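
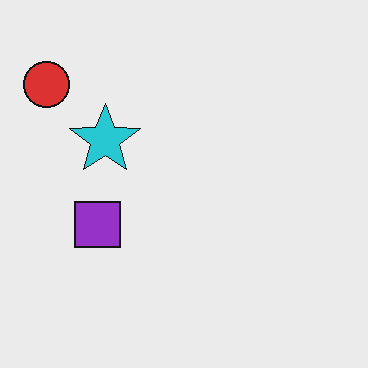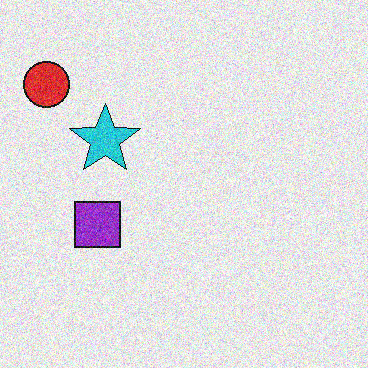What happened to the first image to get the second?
This is the original image degraded with visible gaussian noise.

Random speckle covers the whole image, including the flat background.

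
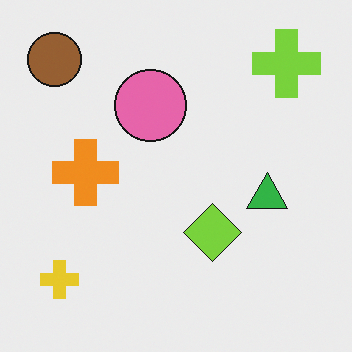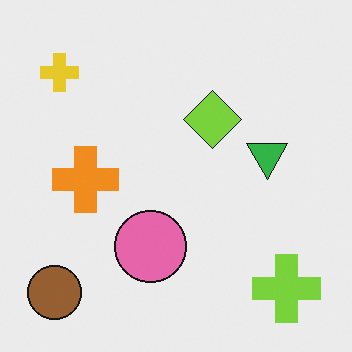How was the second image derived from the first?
The second image is the first flipped vertically (top ↔ bottom).

The brown circle is in the top-left of the first image and the bottom-left of the second — shapes on opposite sides of the horizontal midline have swapped in a mirror flip.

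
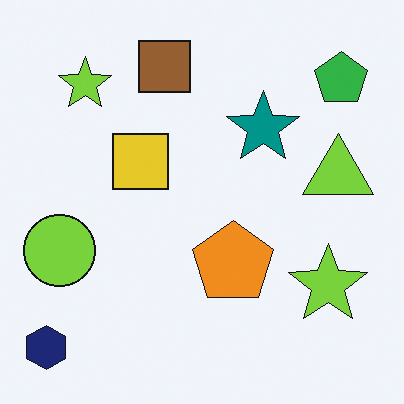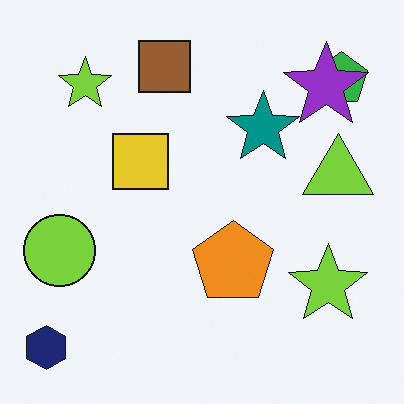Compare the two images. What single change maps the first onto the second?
It was overlaid with an additional purple star.

A purple star appears in the second image that is absent from the first.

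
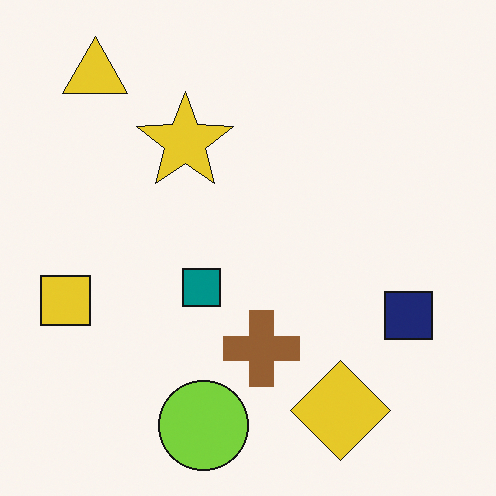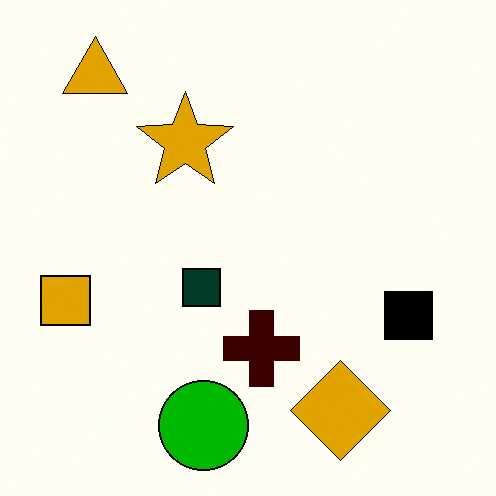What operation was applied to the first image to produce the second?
The image was boosted in contrast.

Tones are pushed away from mid-grey across the whole image — a global contrast change.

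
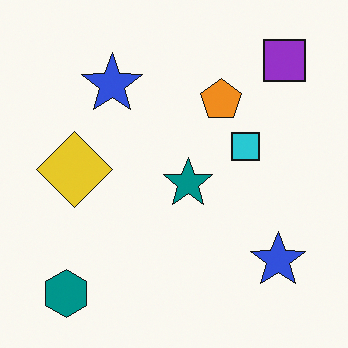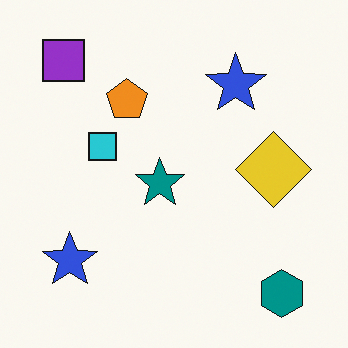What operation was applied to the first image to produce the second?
The transformation is: flipped horizontally (left ↔ right).

The purple square is in the top-right of the first image and the top-left of the second — shapes on opposite sides of the vertical midline have swapped in a mirror flip.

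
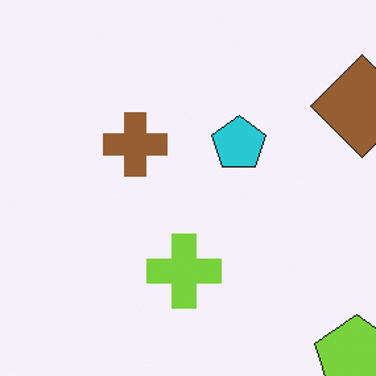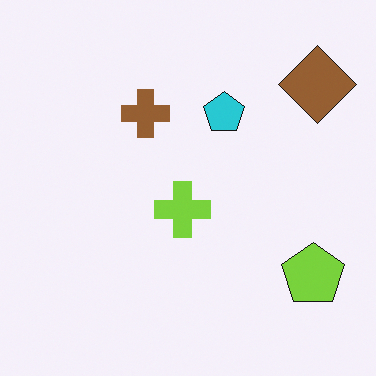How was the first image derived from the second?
The image was cropped slightly and scaled back up.

The visible shapes are larger and the field of view is narrower; shapes near the original edges may be partly or wholly outside the frame — a crop-and-rescale.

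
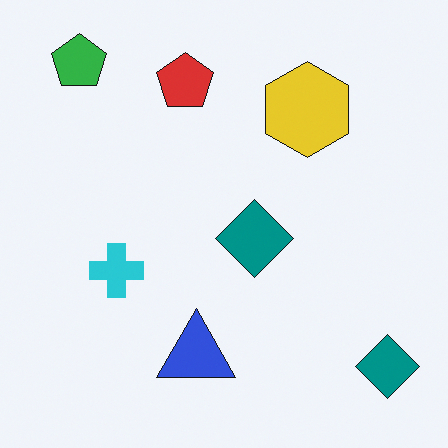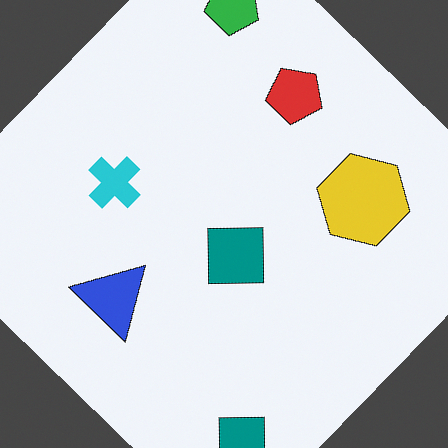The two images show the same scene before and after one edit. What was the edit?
The image was rotated clockwise by a large amount — several tens of degrees.

Every shape is tilted by the same angle and the image corners show triangular fill wedges — a whole-image rotation by a non-right angle.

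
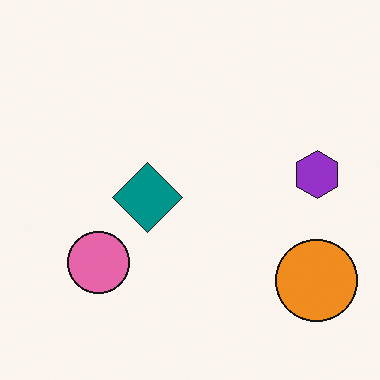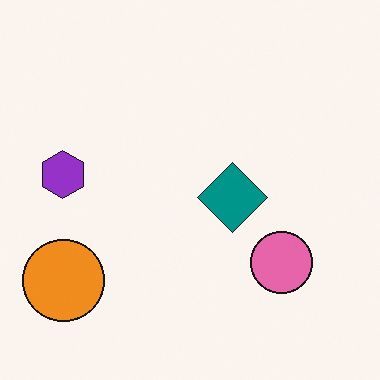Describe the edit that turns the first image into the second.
It was flipped horizontally (left ↔ right).

The purple hexagon is in the right of the first image and the left of the second — shapes on opposite sides of the vertical midline have swapped in a mirror flip.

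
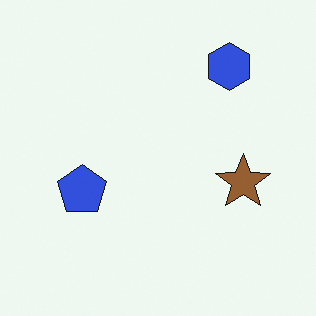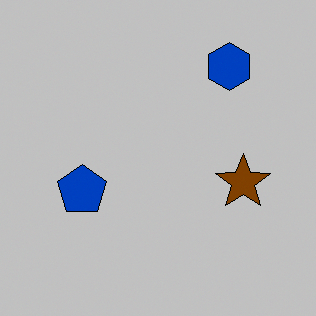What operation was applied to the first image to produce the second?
This is the original image aggressively posterized.

Each flat color has snapped to a coarser quantized level — most visibly, the near-white background has dropped to a flat grey.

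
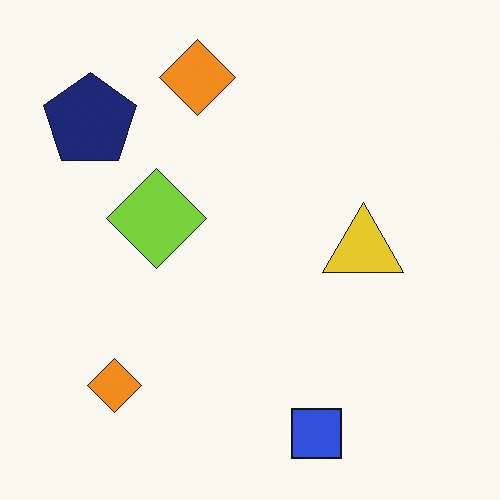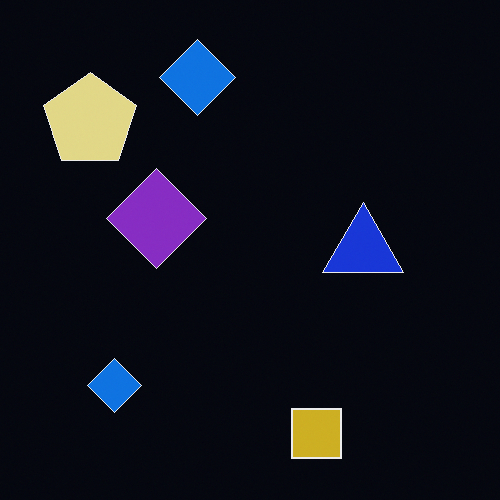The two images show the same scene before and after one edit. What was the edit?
Color-inverted (negative).

The light background has become dark and every shape's color is its complement — a photographic negative.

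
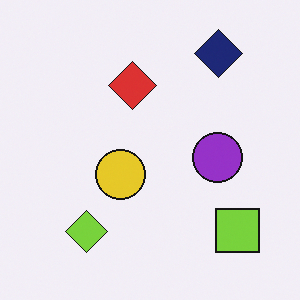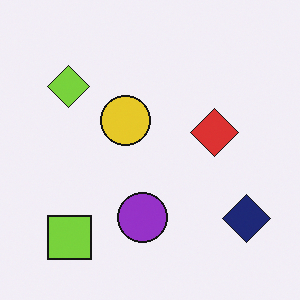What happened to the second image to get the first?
Rotated 90° counter-clockwise.

The lime square sits in the bottom-left of the second image and the bottom-right of the first — consistent with a whole-image 90° counter-clockwise rotation.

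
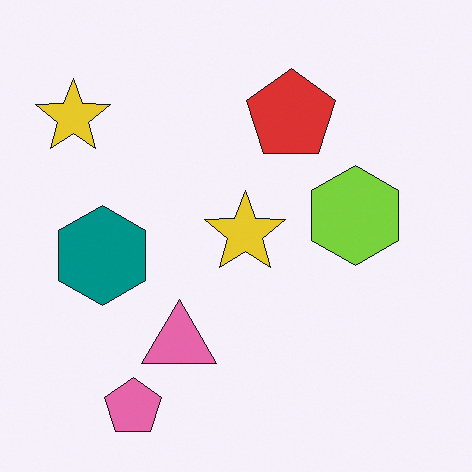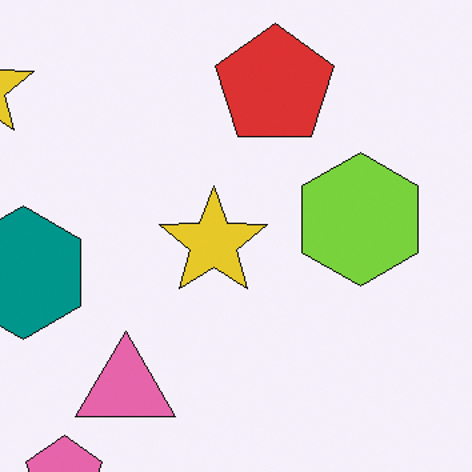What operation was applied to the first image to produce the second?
The image was cropped to a modestly smaller region and rescaled.

The visible shapes are larger and the field of view is narrower; shapes near the original edges may be partly or wholly outside the frame — a crop-and-rescale.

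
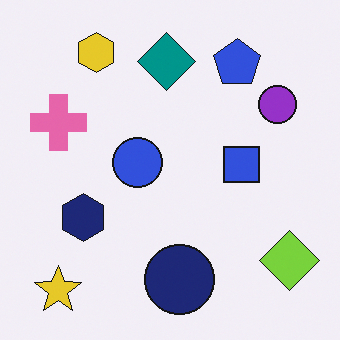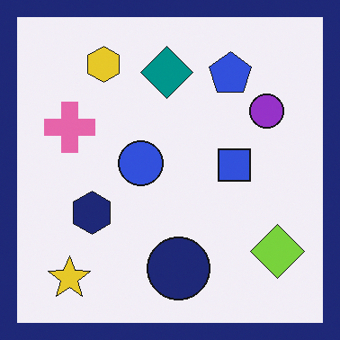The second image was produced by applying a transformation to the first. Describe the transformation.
It was framed with a navy border.

A solid navy frame runs around the edge of the second image, with the content slightly shrunk inside it.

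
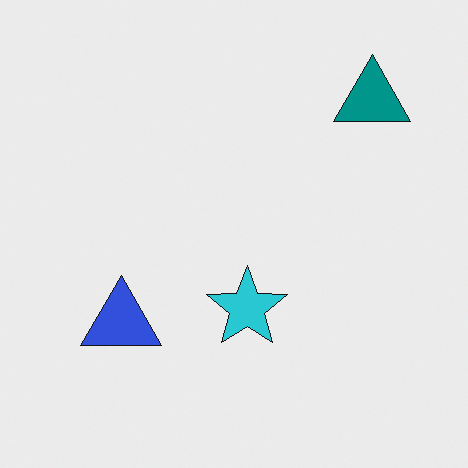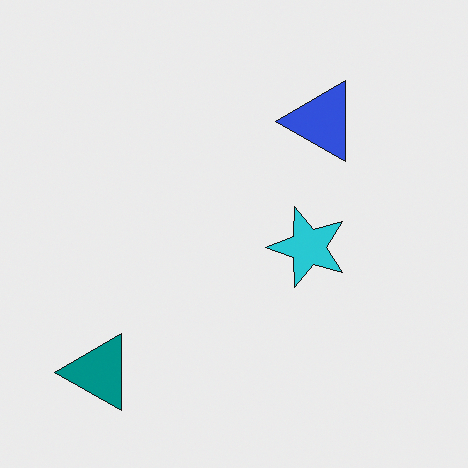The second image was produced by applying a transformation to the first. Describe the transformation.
The second image is the first transposed (reflected across the top-left ↔ bottom-right diagonal).

Shapes have swapped their row and column positions — what was in the top-right is now in the bottom-left — a diagonal reflection.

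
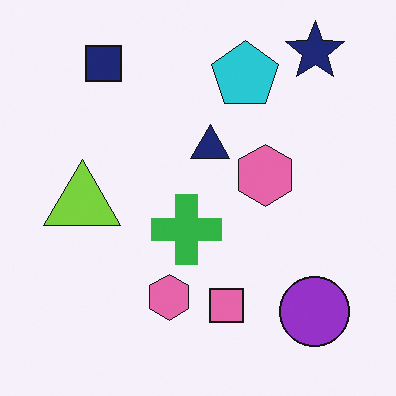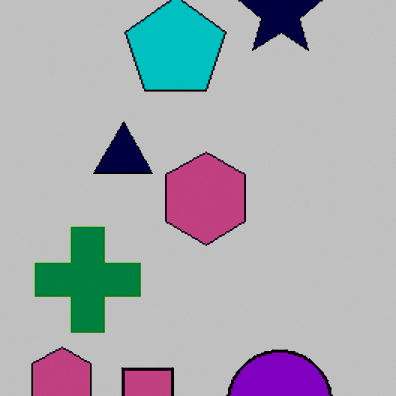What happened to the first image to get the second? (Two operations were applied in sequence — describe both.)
It was cropped to a modestly smaller region and rescaled, then heavily posterized to just a handful of flat colors.

The visible shapes are larger and the field of view is narrower; shapes near the original edges may be partly or wholly outside the frame — a crop-and-rescale. Each flat color has snapped to a coarser quantized level — most visibly, the near-white background has dropped to a flat grey.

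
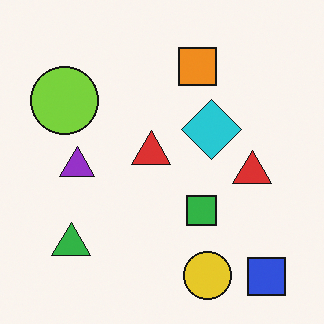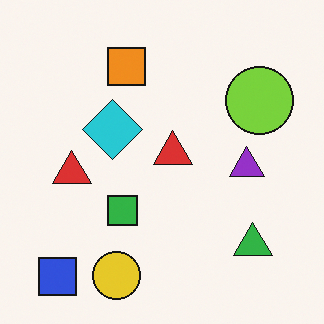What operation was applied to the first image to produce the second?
It was flipped horizontally (left ↔ right).

The blue square is in the bottom-right of the first image and the bottom-left of the second — shapes on opposite sides of the vertical midline have swapped in a mirror flip.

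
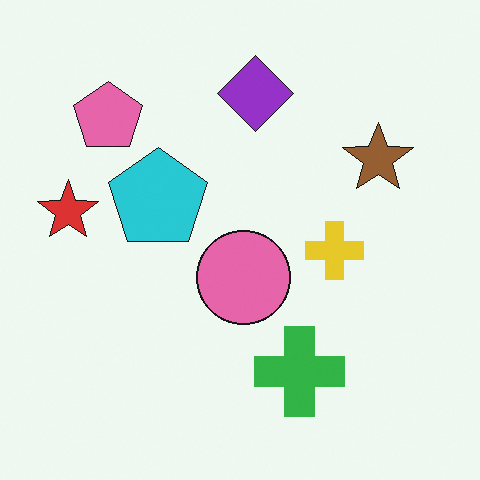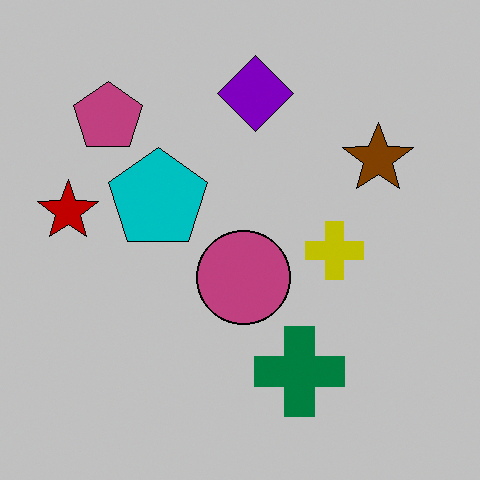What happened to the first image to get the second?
The transformation is: aggressively posterized.

Each flat color has snapped to a coarser quantized level — most visibly, the near-white background has dropped to a flat grey.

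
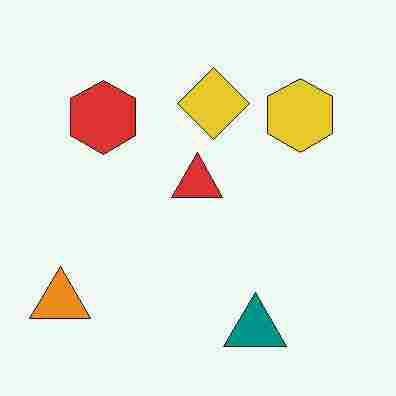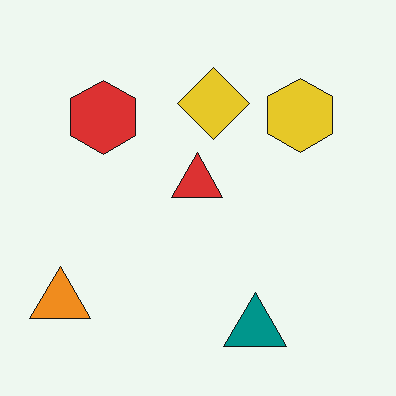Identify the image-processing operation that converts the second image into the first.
It was heavily JPEG-compressed with obvious blocking artifacts.

Blocky 8×8 compression artifacts appear around shape edges and the flat background shows ringing — characteristic JPEG degradation.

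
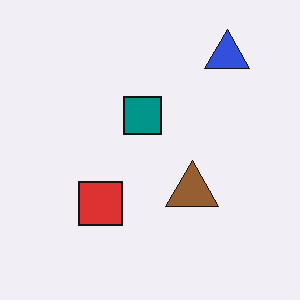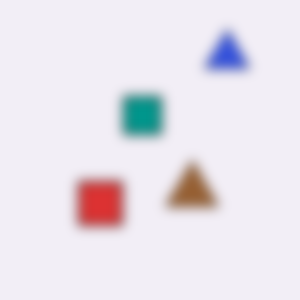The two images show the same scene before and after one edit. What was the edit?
Heavily blurred.

Shape edges and outlines are uniformly softened across the whole image.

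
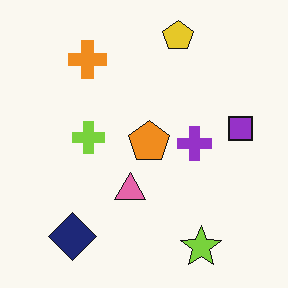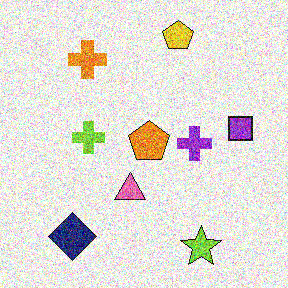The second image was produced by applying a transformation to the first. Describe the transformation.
The image was degraded with strong gaussian noise.

Random speckle covers the whole image, including the flat background.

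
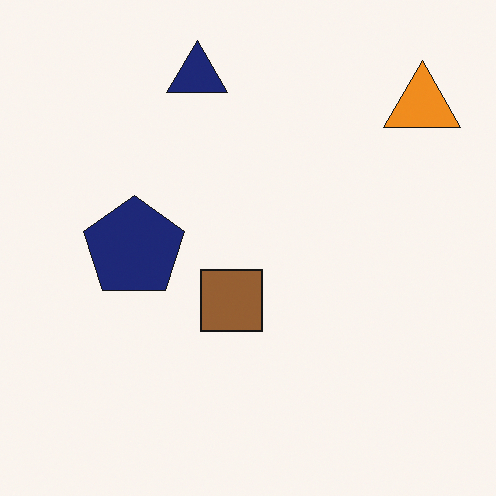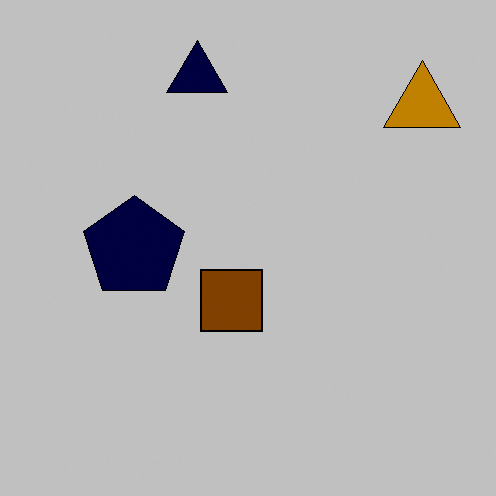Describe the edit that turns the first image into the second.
This is the original image heavily posterized to just a handful of flat colors.

Each flat color has snapped to a coarser quantized level — most visibly, the near-white background has dropped to a flat grey.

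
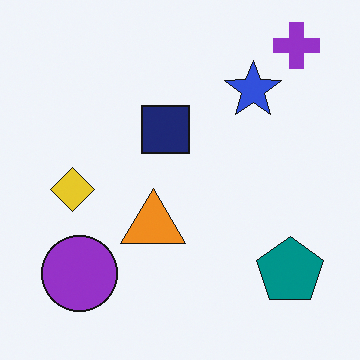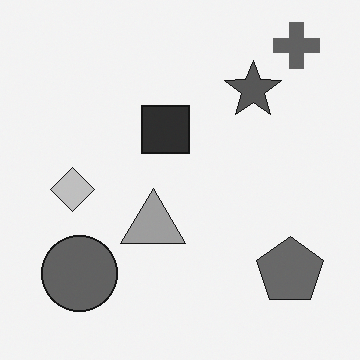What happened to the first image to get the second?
This is the original image converted to grayscale.

All color is removed — every shape is now a shade of grey.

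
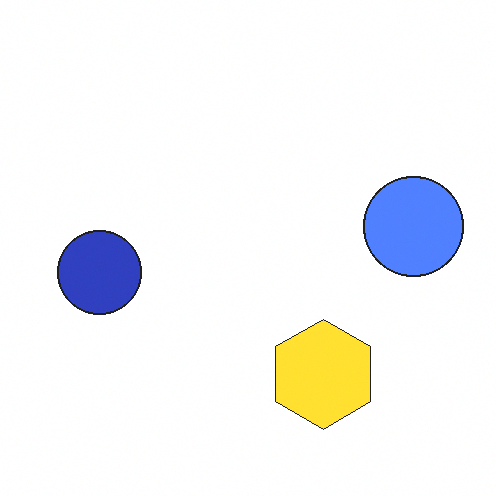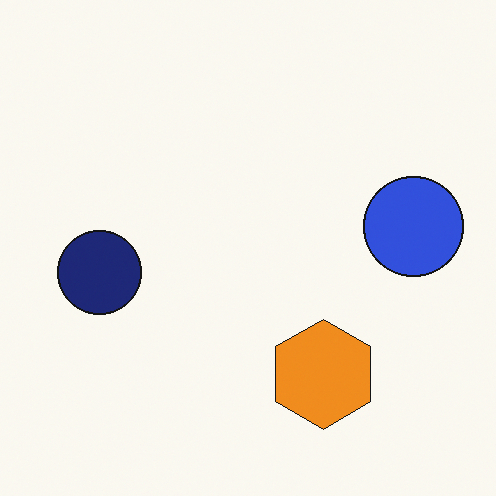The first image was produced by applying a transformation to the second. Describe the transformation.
The first image is the second substantially brightened.

Every pixel — background and shapes alike — is uniformly brightened.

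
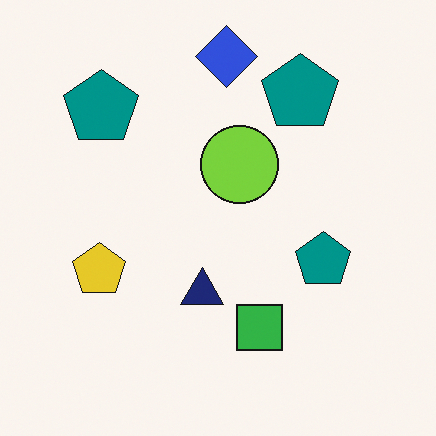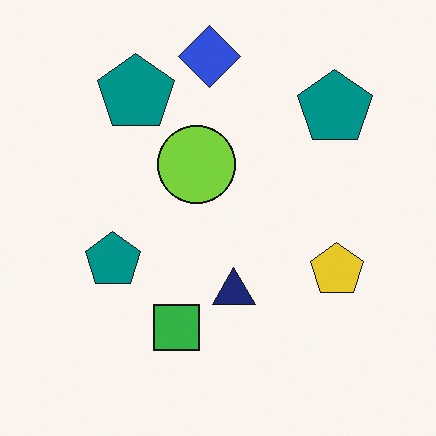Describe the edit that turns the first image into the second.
The transformation is: flipped horizontally (left ↔ right).

The yellow pentagon is in the left of the first image and the right of the second — shapes on opposite sides of the vertical midline have swapped in a mirror flip.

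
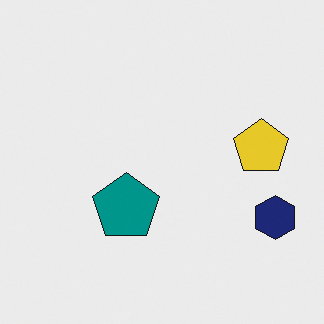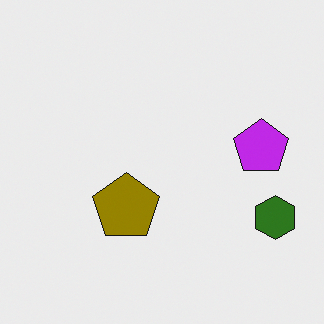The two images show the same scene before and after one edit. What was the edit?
The transformation is: hue-shifted by a large amount.

Every shape's color has rotated by the same amount around the hue wheel — a uniform hue shift.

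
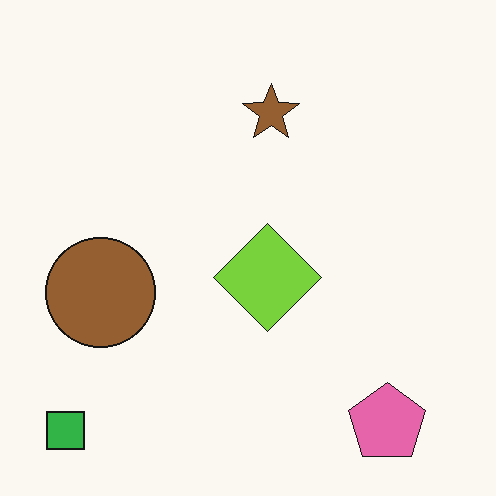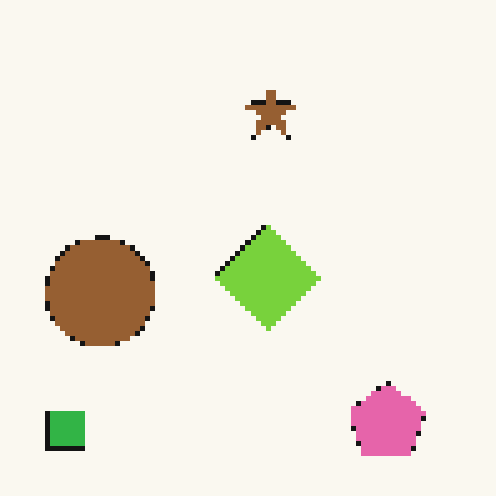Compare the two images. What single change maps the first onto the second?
The second image is the first mildly pixelated.

Shapes are reduced to large square blocks; fine edges and outlines are lost — a downscale-then-upscale (mosaic) effect.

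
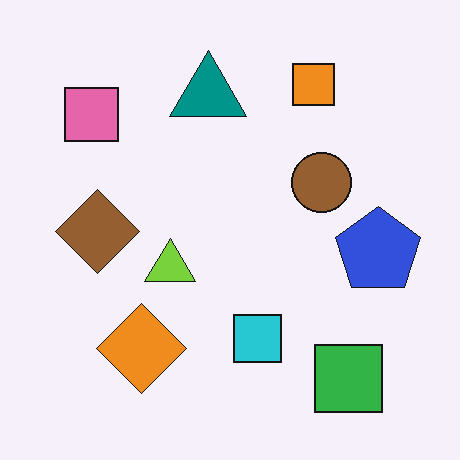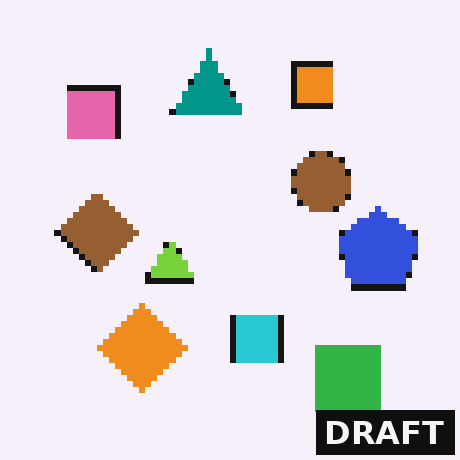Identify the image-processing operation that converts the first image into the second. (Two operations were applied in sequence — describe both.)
This is the original image moderately pixelated, then watermarked with the text "DRAFT" in the lower-right corner.

Shapes are reduced to large square blocks; fine edges and outlines are lost — a downscale-then-upscale (mosaic) effect. A dark label reading "DRAFT" appears in the lower-right corner.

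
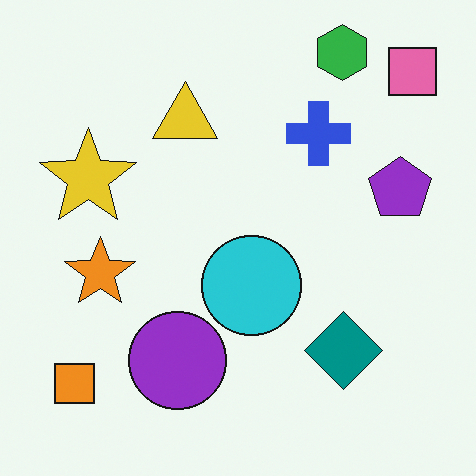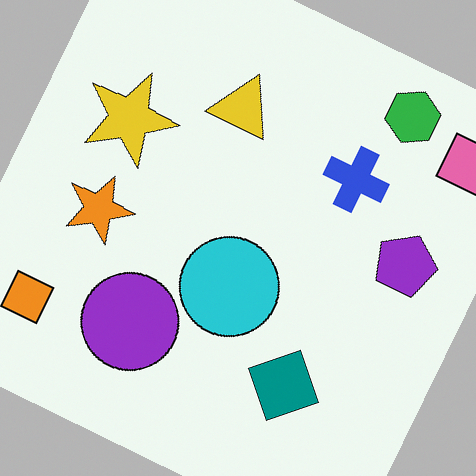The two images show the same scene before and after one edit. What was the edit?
Rotated clockwise by a clearly visible amount.

Every shape is tilted by the same angle and the image corners show triangular fill wedges — a whole-image rotation by a non-right angle.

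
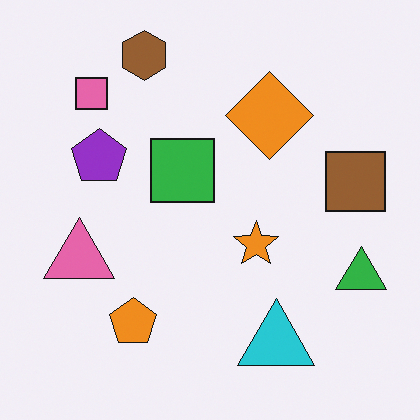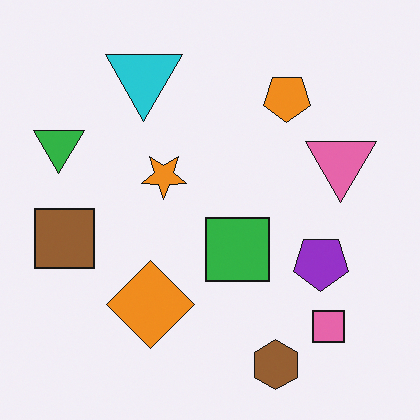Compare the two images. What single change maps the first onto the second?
It was rotated 180°.

The brown hexagon sits in the top of the first image and the bottom of the second — consistent with a whole-image 180° rotation.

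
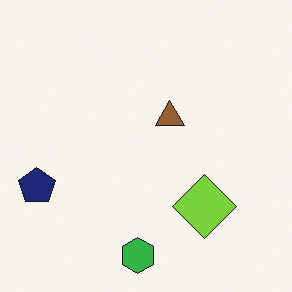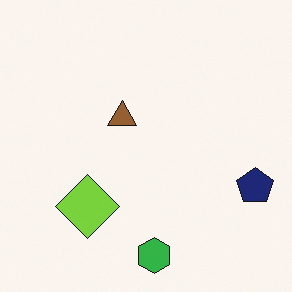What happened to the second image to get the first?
The first image is the second flipped horizontally (left ↔ right).

The navy pentagon is in the right of the second image and the left of the first — shapes on opposite sides of the vertical midline have swapped in a mirror flip.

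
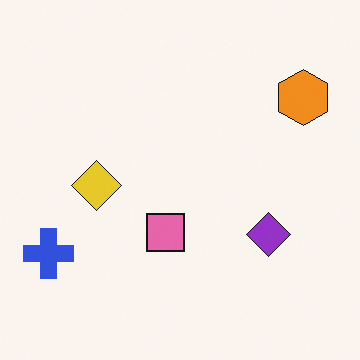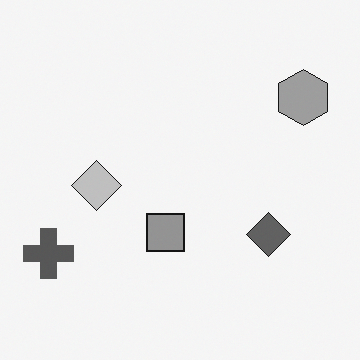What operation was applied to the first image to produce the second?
Converted to grayscale.

All color is removed — every shape is now a shade of grey.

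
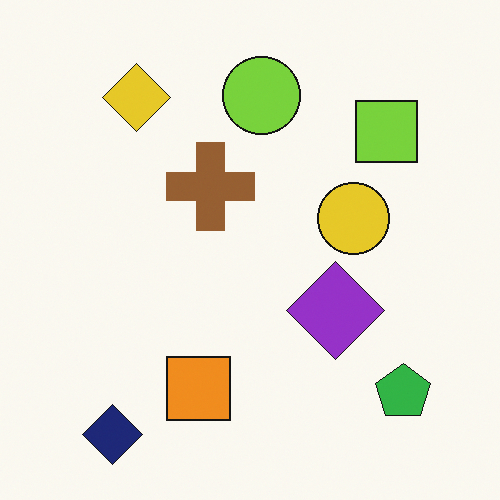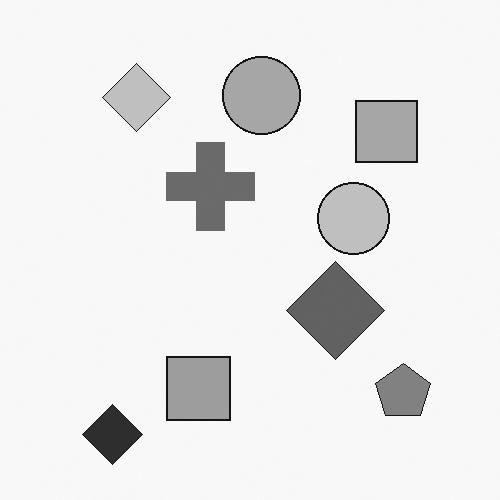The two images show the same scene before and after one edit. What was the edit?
It was converted to grayscale.

All color is removed — every shape is now a shade of grey.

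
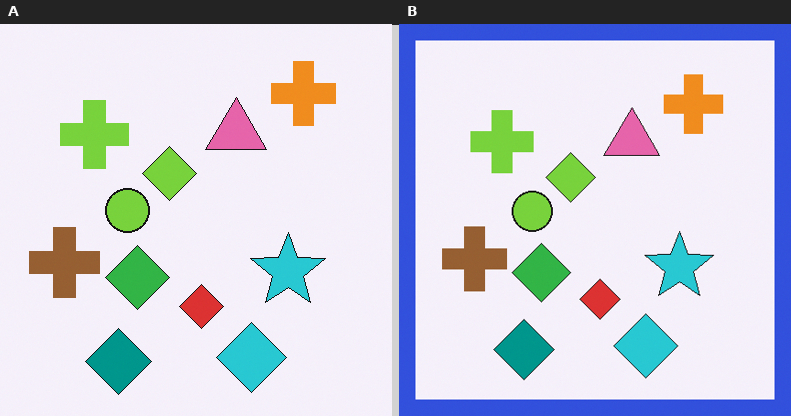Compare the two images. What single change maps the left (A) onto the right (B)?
The right (B) image is the left (A) framed with a blue border.

A solid blue frame runs around the edge of the right (B) image, with the content slightly shrunk inside it.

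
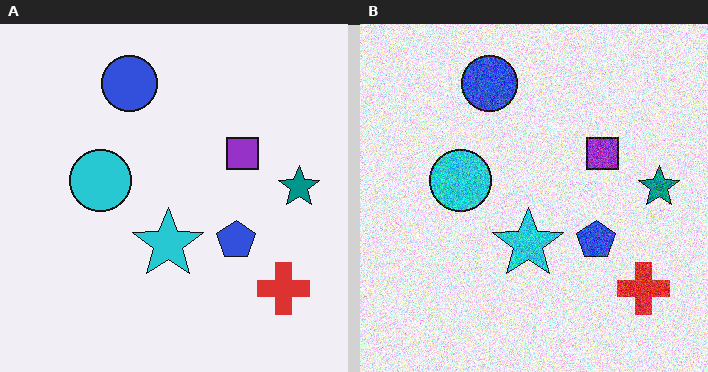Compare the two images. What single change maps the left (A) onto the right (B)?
This is the original image degraded with heavy additive noise.

Random speckle covers the whole image, including the flat background.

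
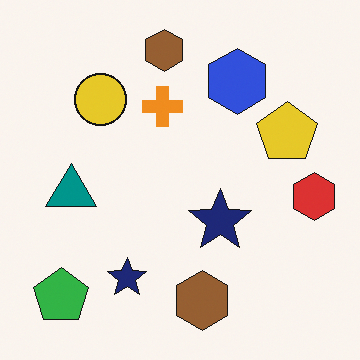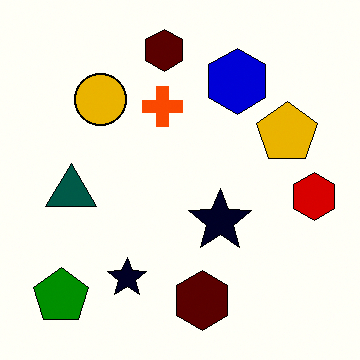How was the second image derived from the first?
The image was given much higher contrast.

Tones are pushed away from mid-grey across the whole image — a global contrast change.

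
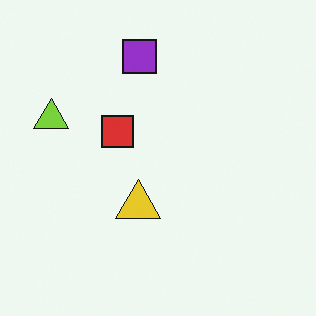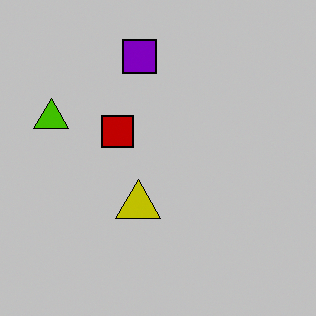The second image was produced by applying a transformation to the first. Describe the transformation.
This is the original image aggressively posterized.

Each flat color has snapped to a coarser quantized level — most visibly, the near-white background has dropped to a flat grey.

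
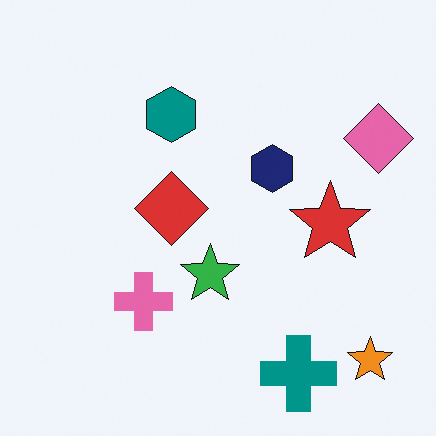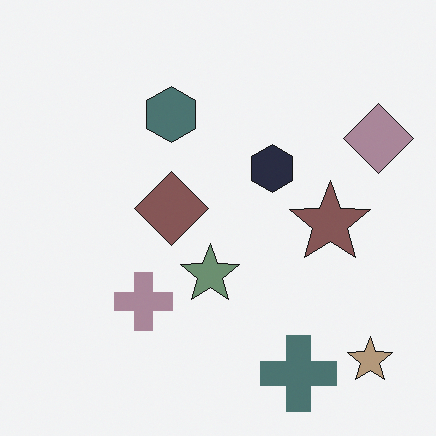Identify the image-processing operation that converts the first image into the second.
Heavily desaturated.

All colors are more muted and greyish — a global saturation change.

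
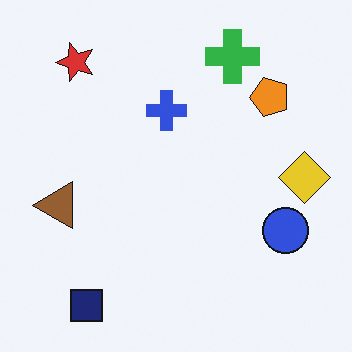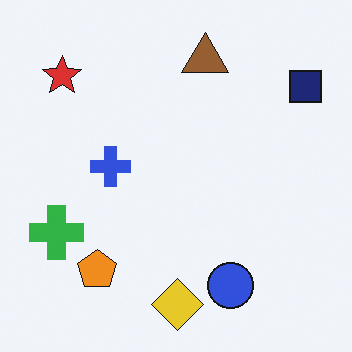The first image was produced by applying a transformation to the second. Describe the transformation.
It was transposed (reflected across the top-left ↔ bottom-right diagonal).

Shapes have swapped their row and column positions — what was in the top-right is now in the bottom-left — a diagonal reflection.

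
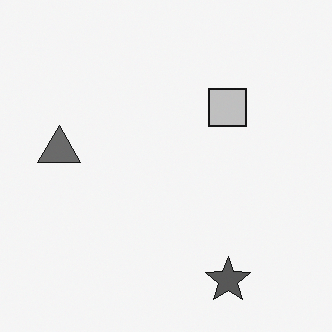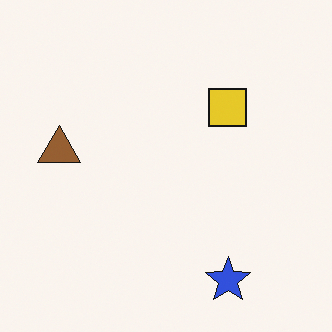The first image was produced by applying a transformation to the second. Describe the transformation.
The first image is the second converted to grayscale.

All color is removed — every shape is now a shade of grey.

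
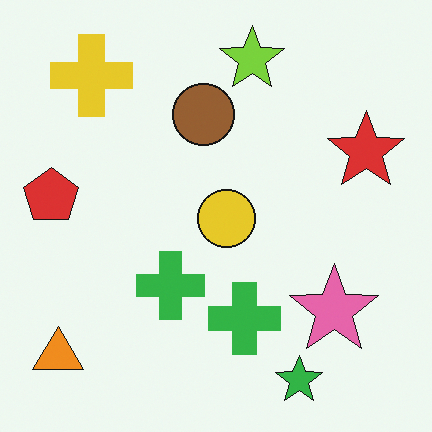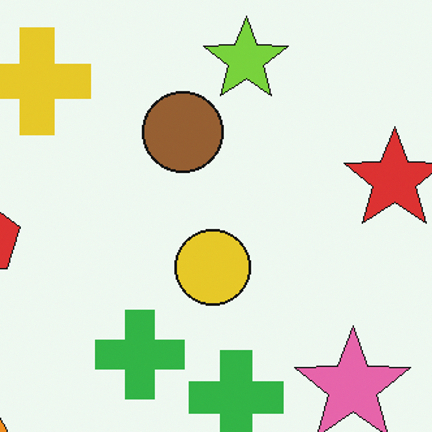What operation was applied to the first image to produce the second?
The transformation is: cropped to a modestly smaller region and rescaled.

The visible shapes are larger and the field of view is narrower; shapes near the original edges may be partly or wholly outside the frame — a crop-and-rescale.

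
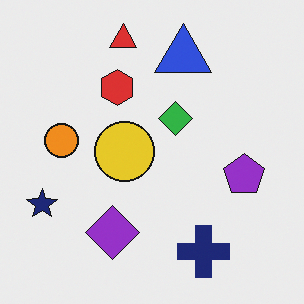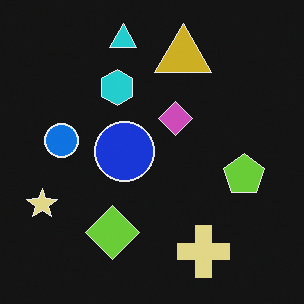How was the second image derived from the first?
It was color-inverted (negative).

The light background has become dark and every shape's color is its complement — a photographic negative.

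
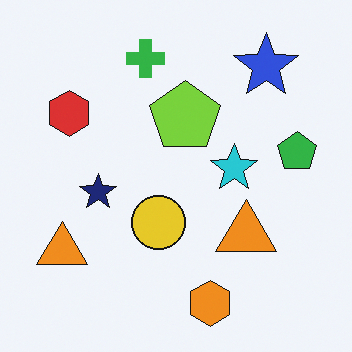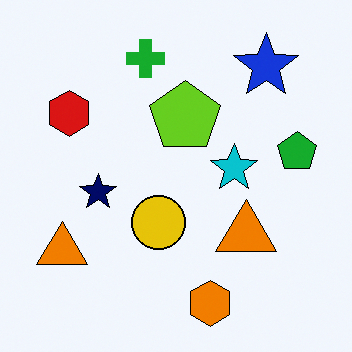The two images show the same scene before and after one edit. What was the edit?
The image was given slightly increased contrast.

Tones are pushed away from mid-grey across the whole image — a global contrast change.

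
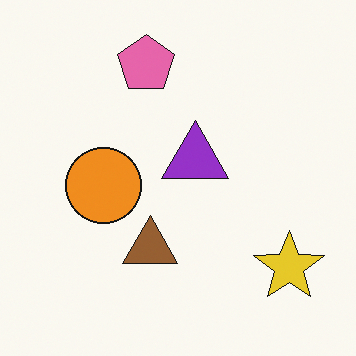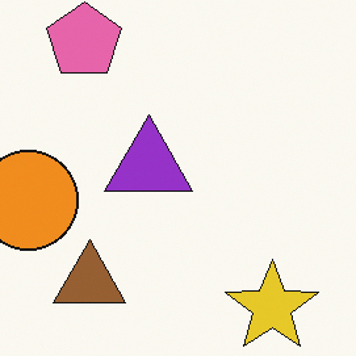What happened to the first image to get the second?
The transformation is: cropped to a modestly smaller region and rescaled.

The visible shapes are larger and the field of view is narrower; shapes near the original edges may be partly or wholly outside the frame — a crop-and-rescale.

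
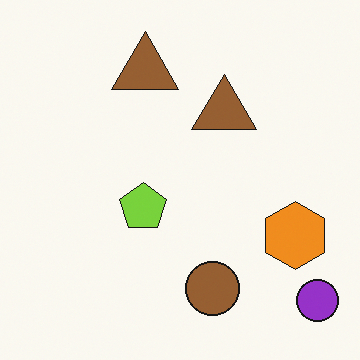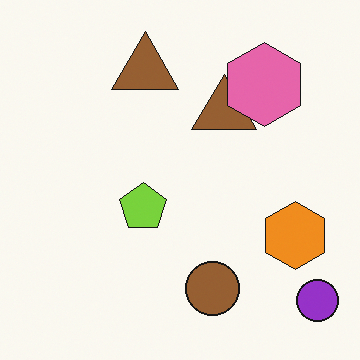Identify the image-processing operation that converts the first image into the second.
This is the original image overlaid with an additional pink hexagon.

A pink hexagon appears in the second image that is absent from the first.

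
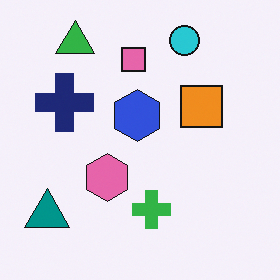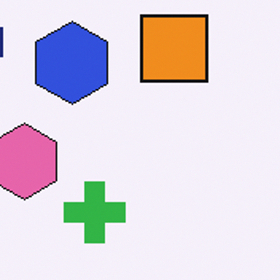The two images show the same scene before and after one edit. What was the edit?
The second image is the first cropped to a modestly smaller region and rescaled.

The visible shapes are larger and the field of view is narrower; shapes near the original edges may be partly or wholly outside the frame — a crop-and-rescale.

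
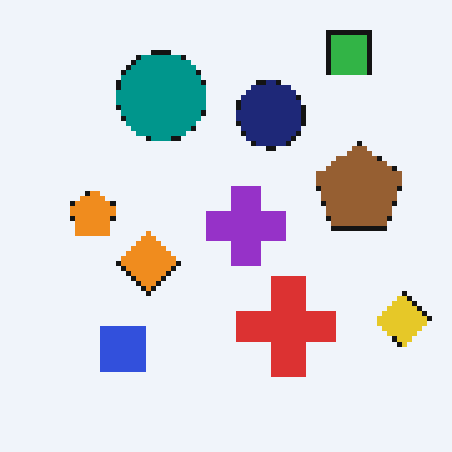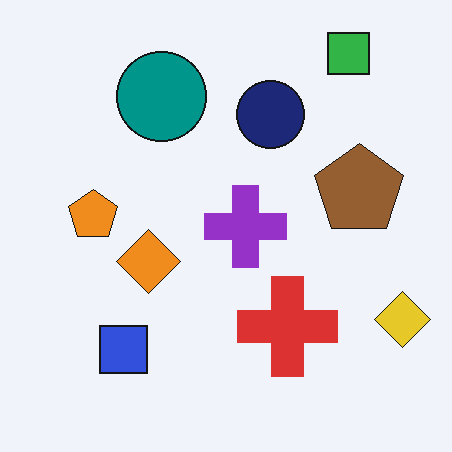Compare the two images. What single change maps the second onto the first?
The first image is the second lightly pixelated (a mild mosaic effect).

Shapes are reduced to large square blocks; fine edges and outlines are lost — a downscale-then-upscale (mosaic) effect.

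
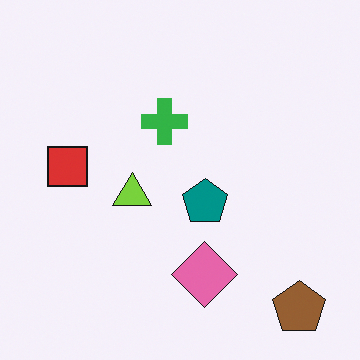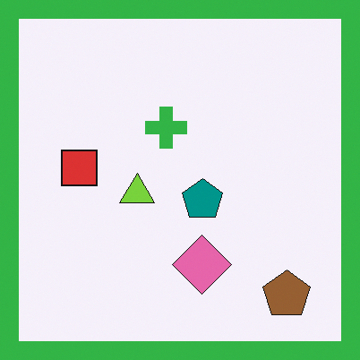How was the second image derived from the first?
The image was framed with a green border.

A solid green frame runs around the edge of the second image, with the content slightly shrunk inside it.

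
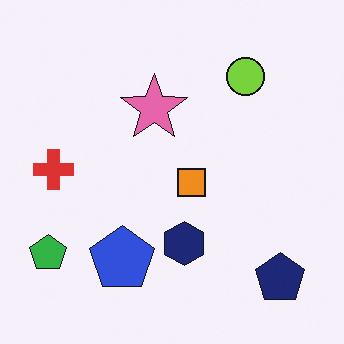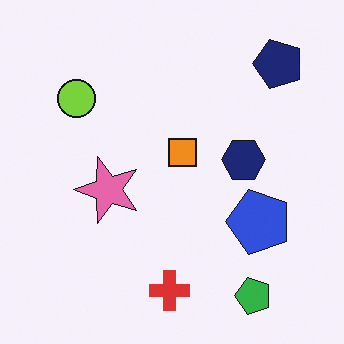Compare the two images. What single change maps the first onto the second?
The image was rotated 90° counter-clockwise.

The navy pentagon sits in the bottom-right of the first image and the top-right of the second — consistent with a whole-image 90° counter-clockwise rotation.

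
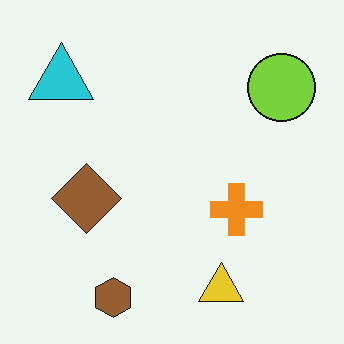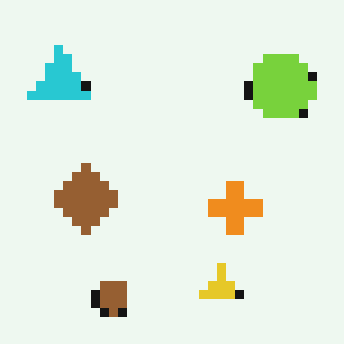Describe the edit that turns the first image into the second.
It was coarsely pixelated.

Shapes are reduced to large square blocks; fine edges and outlines are lost — a downscale-then-upscale (mosaic) effect.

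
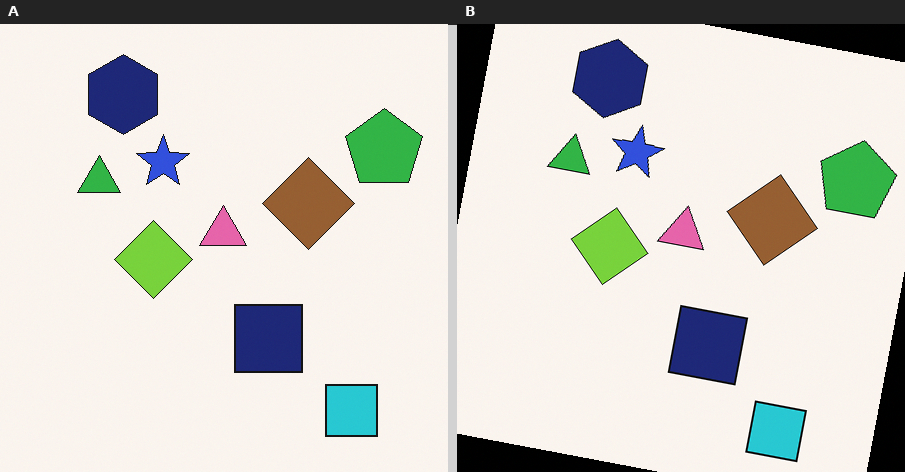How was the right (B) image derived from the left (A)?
The transformation is: rotated clockwise by a small amount.

Every shape is tilted by the same angle and the image corners show triangular fill wedges — a whole-image rotation by a non-right angle.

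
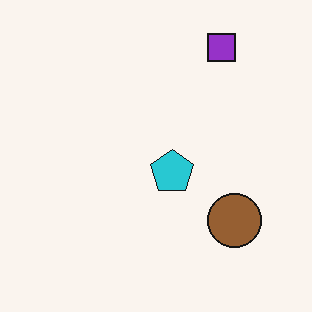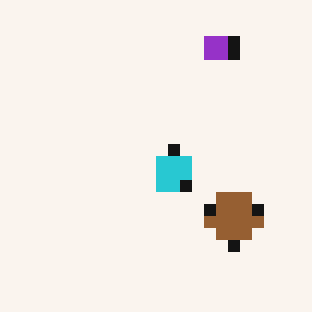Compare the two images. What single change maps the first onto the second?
The transformation is: coarsely pixelated.

Shapes are reduced to large square blocks; fine edges and outlines are lost — a downscale-then-upscale (mosaic) effect.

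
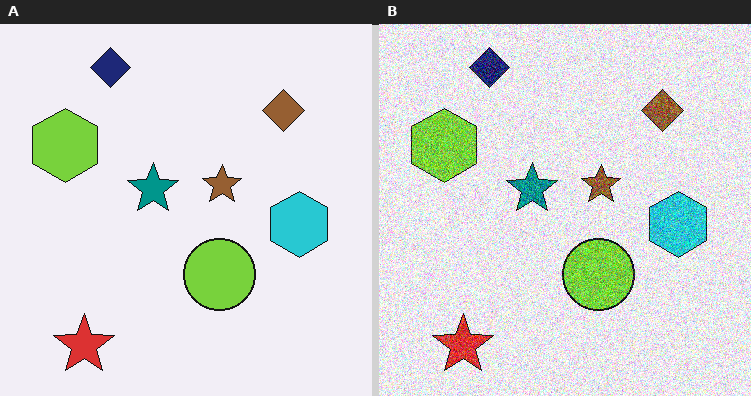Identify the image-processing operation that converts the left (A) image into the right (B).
This is the original image degraded with heavy additive noise.

Random speckle covers the whole image, including the flat background.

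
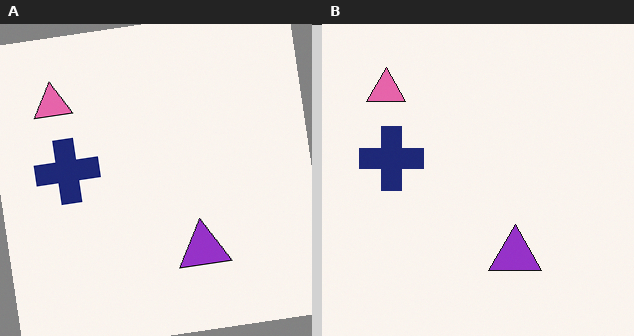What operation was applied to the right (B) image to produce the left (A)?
The image was rotated counter-clockwise by a small amount.

Every shape is tilted by the same angle and the image corners show triangular fill wedges — a whole-image rotation by a non-right angle.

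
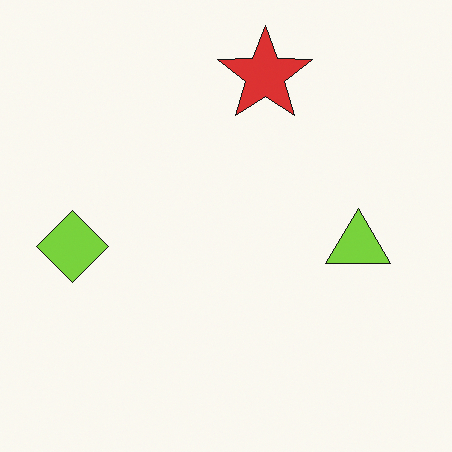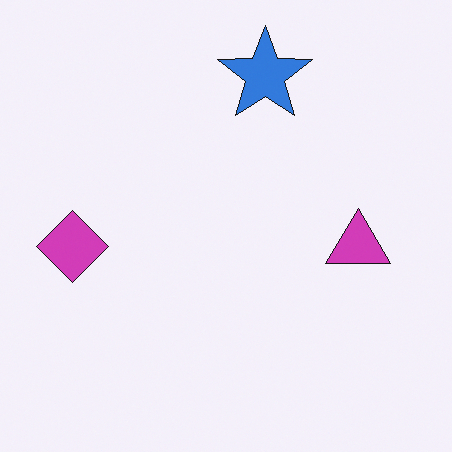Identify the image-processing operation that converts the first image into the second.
The image was hue-shifted by a large amount.

Every shape's color has rotated by the same amount around the hue wheel — a uniform hue shift.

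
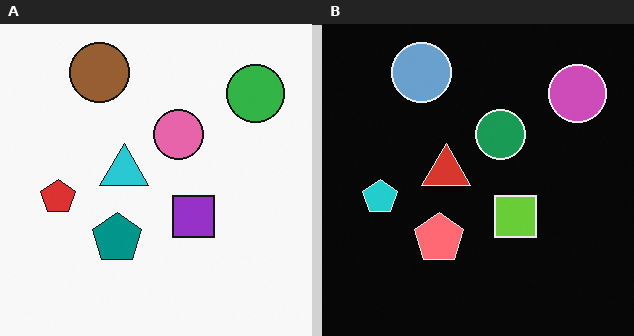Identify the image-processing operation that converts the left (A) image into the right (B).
This is the original image color-inverted (negative).

The light background has become dark and every shape's color is its complement — a photographic negative.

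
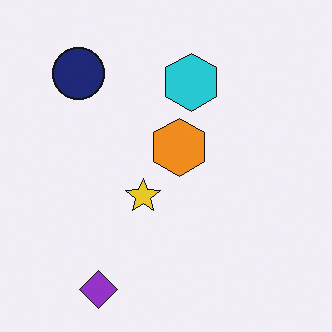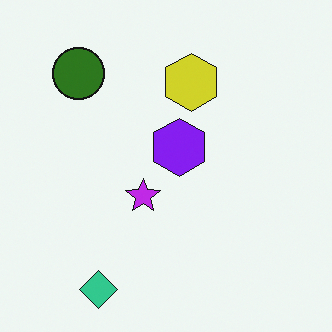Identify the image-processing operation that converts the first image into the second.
The image was hue-shifted through roughly half the color wheel.

Every shape's color has rotated by the same amount around the hue wheel — a uniform hue shift.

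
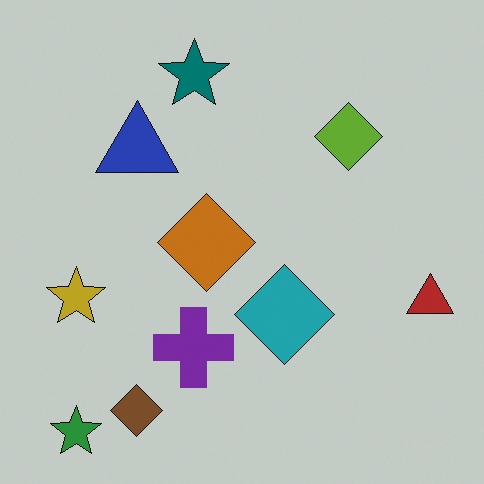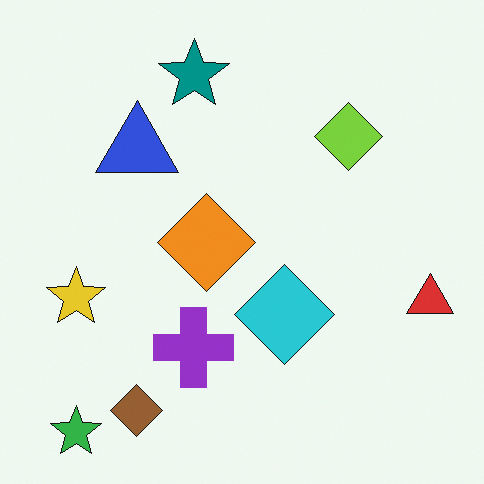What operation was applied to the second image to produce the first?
This is the original image darkened a little.

Every pixel — background and shapes alike — is uniformly darkened.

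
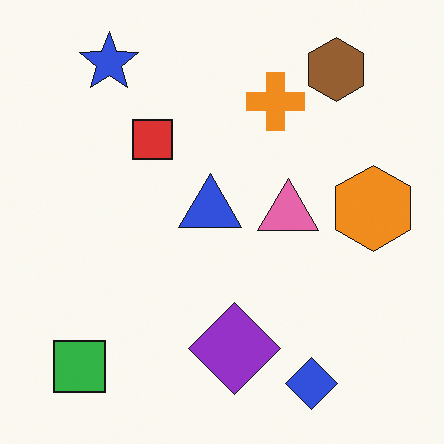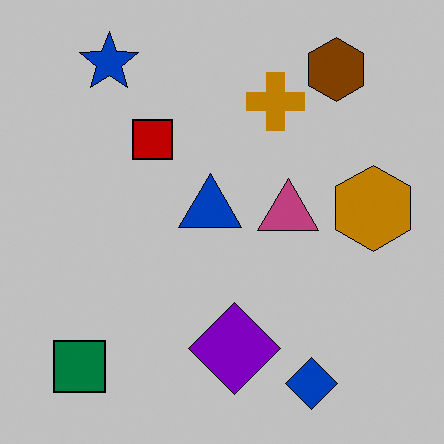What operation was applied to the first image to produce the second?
This is the original image heavily posterized to just a handful of flat colors.

Each flat color has snapped to a coarser quantized level — most visibly, the near-white background has dropped to a flat grey.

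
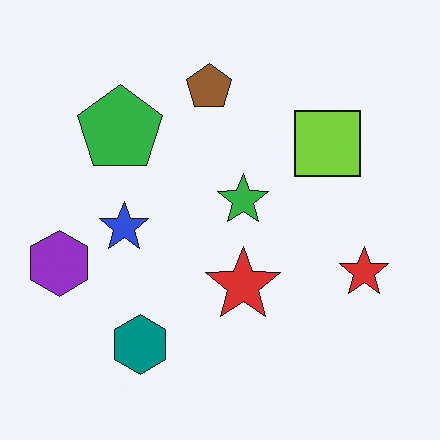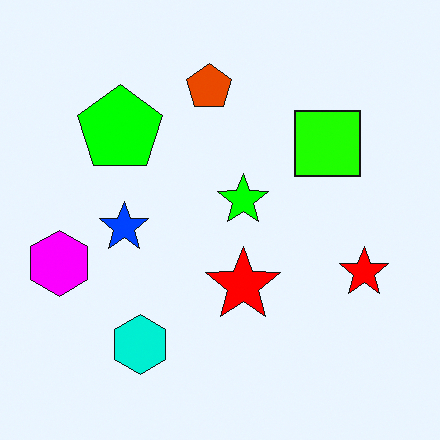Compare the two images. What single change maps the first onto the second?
It was made much more vivid (saturation change).

All colors are more vivid — a global saturation change.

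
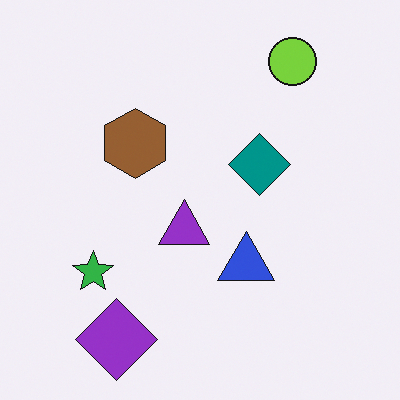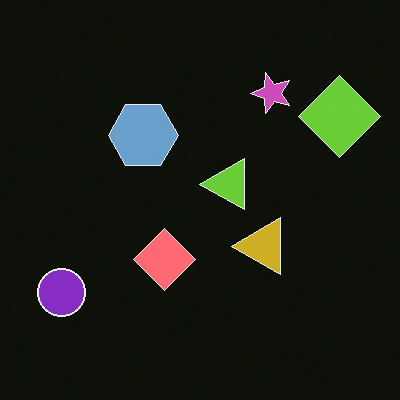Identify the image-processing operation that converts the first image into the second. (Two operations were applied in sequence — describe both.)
The transformation is: color-inverted (negative), then transposed (reflected across the top-left ↔ bottom-right diagonal).

The light background has become dark and every shape's color is its complement — a photographic negative. Shapes have swapped their row and column positions — what was in the top-right is now in the bottom-left — a diagonal reflection.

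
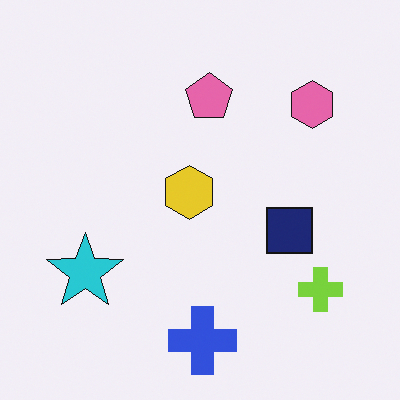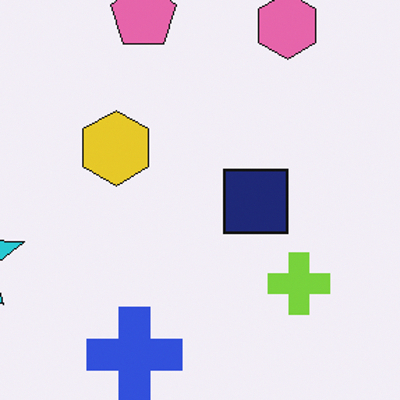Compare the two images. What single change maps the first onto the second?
The image was cropped slightly and scaled back up.

The visible shapes are larger and the field of view is narrower; shapes near the original edges may be partly or wholly outside the frame — a crop-and-rescale.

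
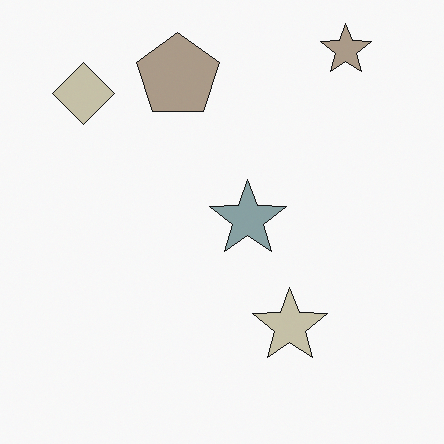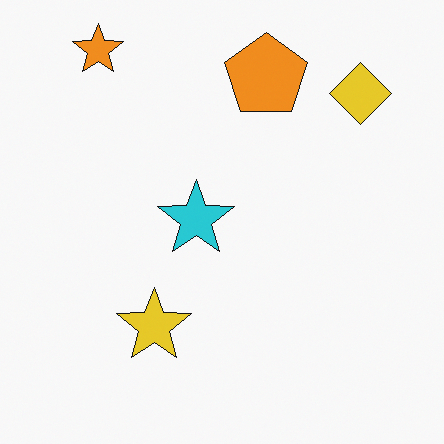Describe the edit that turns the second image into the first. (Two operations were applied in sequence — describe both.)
Flipped horizontally (left ↔ right), then heavily desaturated.

The yellow diamond is in the top-right of the second image and the top-left of the first — shapes on opposite sides of the vertical midline have swapped in a mirror flip. All colors are more muted and greyish — a global saturation change.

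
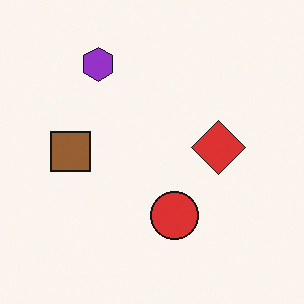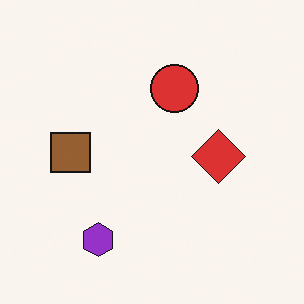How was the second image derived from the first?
The transformation is: flipped vertically (top ↔ bottom).

The purple hexagon is in the top-left of the first image and the bottom-left of the second — shapes on opposite sides of the horizontal midline have swapped in a mirror flip.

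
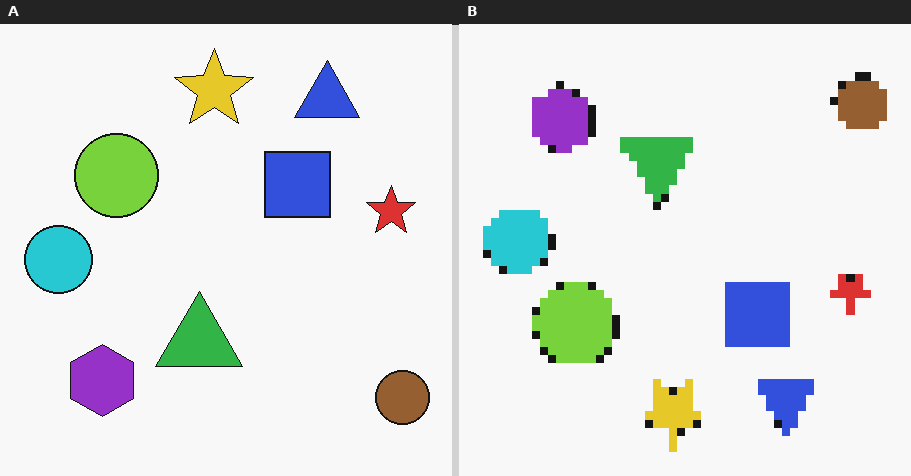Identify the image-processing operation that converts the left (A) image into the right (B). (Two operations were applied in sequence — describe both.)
The transformation is: flipped vertically (top ↔ bottom), then moderately pixelated.

The yellow star is in the top of the left (A) image and the bottom of the right (B) — shapes on opposite sides of the horizontal midline have swapped in a mirror flip. Shapes are reduced to large square blocks; fine edges and outlines are lost — a downscale-then-upscale (mosaic) effect.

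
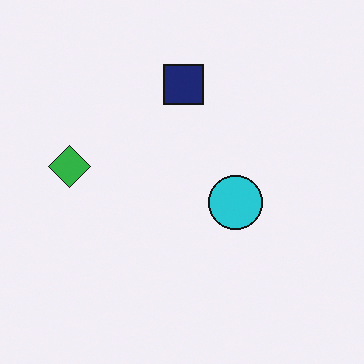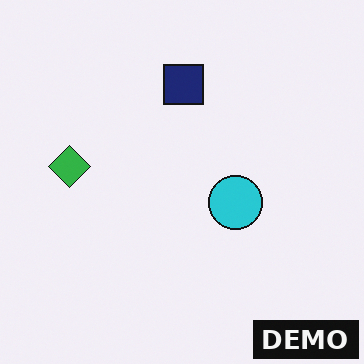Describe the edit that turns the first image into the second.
The transformation is: watermarked with the text "DEMO" in the lower-right corner.

A dark label reading "DEMO" appears in the lower-right corner.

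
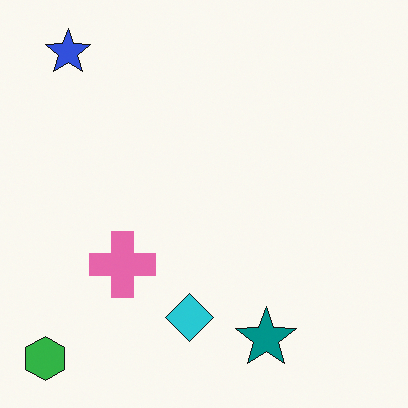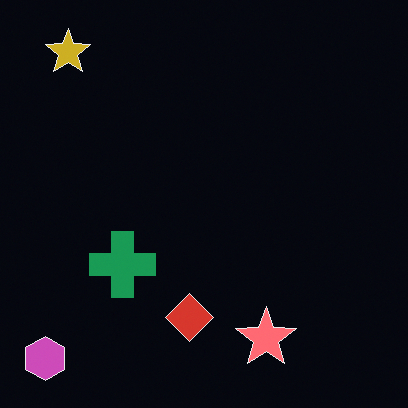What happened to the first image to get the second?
The second image is the first color-inverted (negative).

The light background has become dark and every shape's color is its complement — a photographic negative.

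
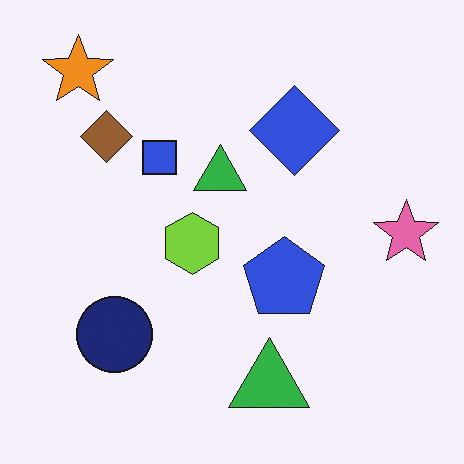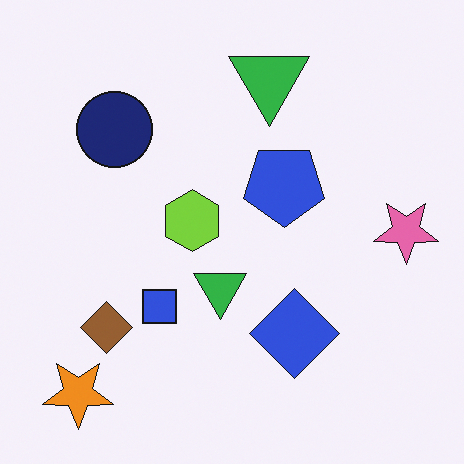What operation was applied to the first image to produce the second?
It was flipped vertically (top ↔ bottom).

The orange star is in the top-left of the first image and the bottom-left of the second — shapes on opposite sides of the horizontal midline have swapped in a mirror flip.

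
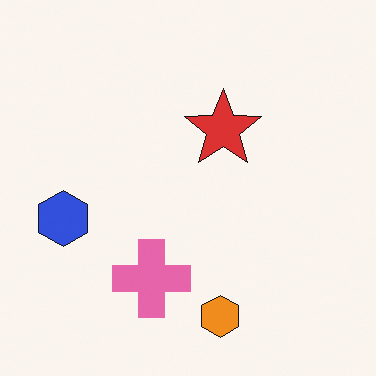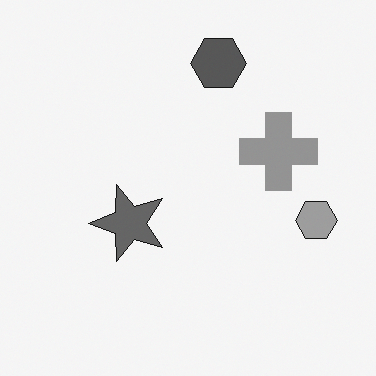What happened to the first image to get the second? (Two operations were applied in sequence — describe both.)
The second image is the first transposed (reflected across the top-left ↔ bottom-right diagonal), then converted to grayscale.

Shapes have swapped their row and column positions — what was in the top-right is now in the bottom-left — a diagonal reflection. All color is removed — every shape is now a shade of grey.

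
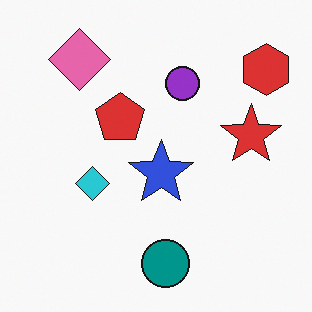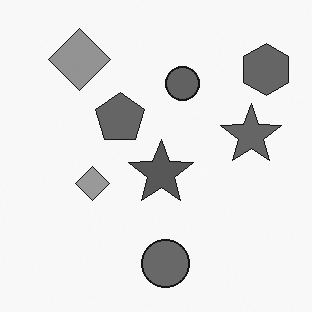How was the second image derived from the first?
The transformation is: converted to grayscale.

All color is removed — every shape is now a shade of grey.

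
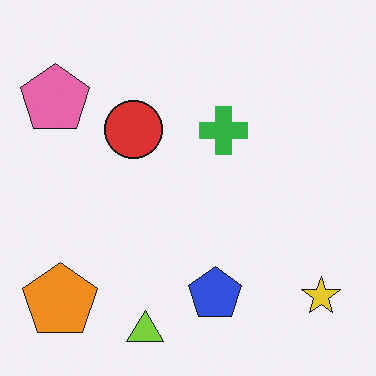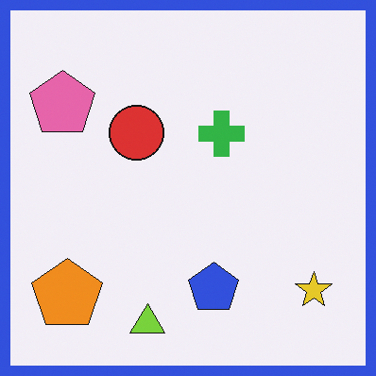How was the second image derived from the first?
The second image is the first framed with a blue border.

A solid blue frame runs around the edge of the second image, with the content slightly shrunk inside it.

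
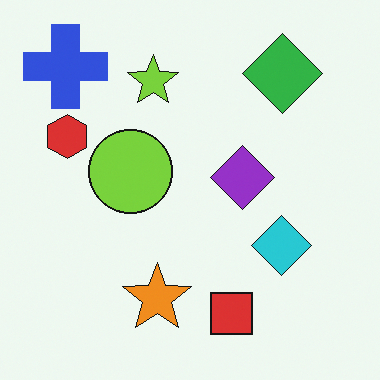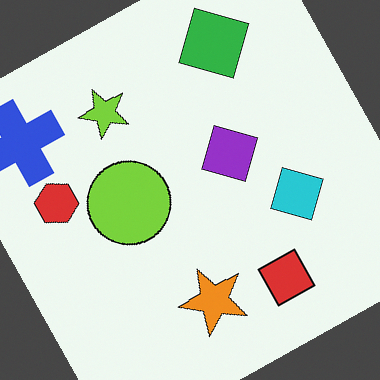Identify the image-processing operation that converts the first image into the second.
It was rotated counter-clockwise by a moderate amount.

Every shape is tilted by the same angle and the image corners show triangular fill wedges — a whole-image rotation by a non-right angle.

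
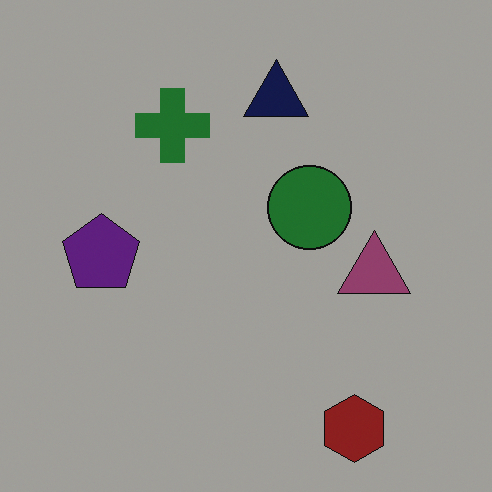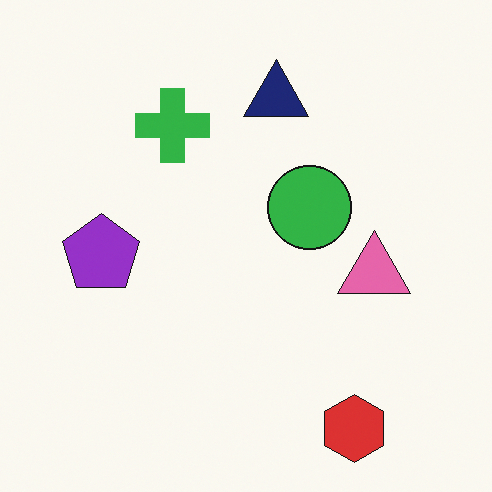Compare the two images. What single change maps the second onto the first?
This is the original image noticeably darkened.

Every pixel — background and shapes alike — is uniformly darkened.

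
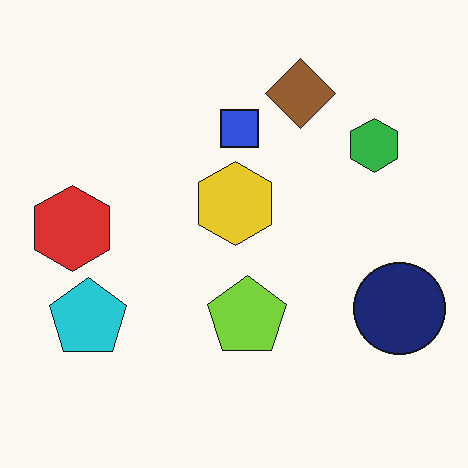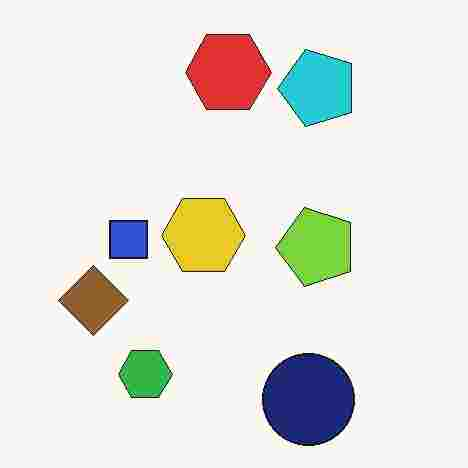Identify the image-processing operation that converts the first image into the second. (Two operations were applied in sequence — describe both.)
The second image is the first transposed (reflected across the top-left ↔ bottom-right diagonal), then heavily JPEG-compressed with obvious blocking artifacts.

Shapes have swapped their row and column positions — what was in the top-right is now in the bottom-left — a diagonal reflection. Blocky 8×8 compression artifacts appear around shape edges and the flat background shows ringing — characteristic JPEG degradation.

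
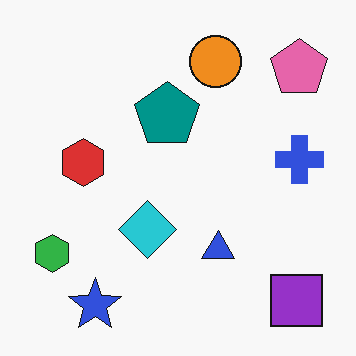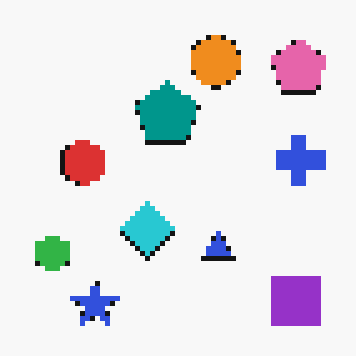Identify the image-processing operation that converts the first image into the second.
The image was mildly pixelated.

Shapes are reduced to large square blocks; fine edges and outlines are lost — a downscale-then-upscale (mosaic) effect.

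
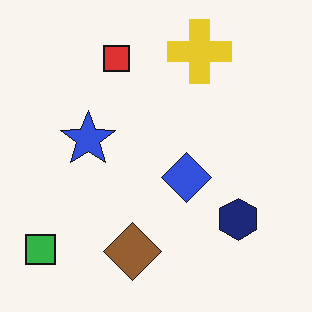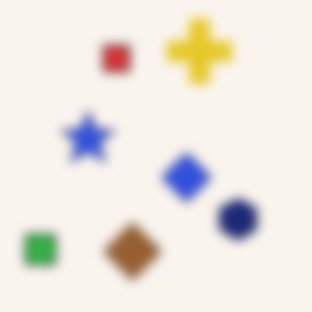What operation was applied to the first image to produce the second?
It was strongly gaussian-blurred.

Shape edges and outlines are uniformly softened across the whole image.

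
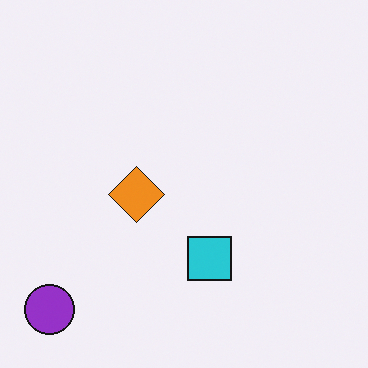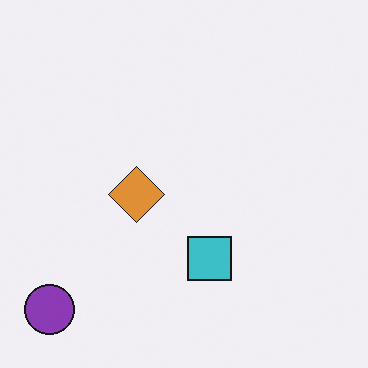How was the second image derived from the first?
The transformation is: slightly desaturated.

All colors are more muted and greyish — a global saturation change.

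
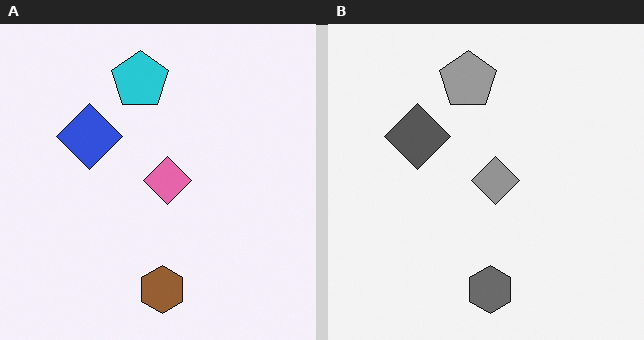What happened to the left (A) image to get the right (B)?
It was converted to grayscale.

All color is removed — every shape is now a shade of grey.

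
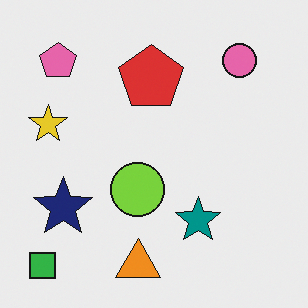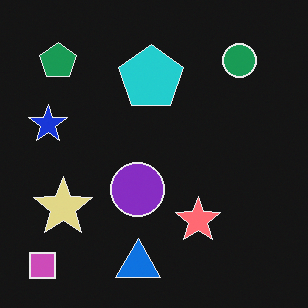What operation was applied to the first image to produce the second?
This is the original image color-inverted (negative).

The light background has become dark and every shape's color is its complement — a photographic negative.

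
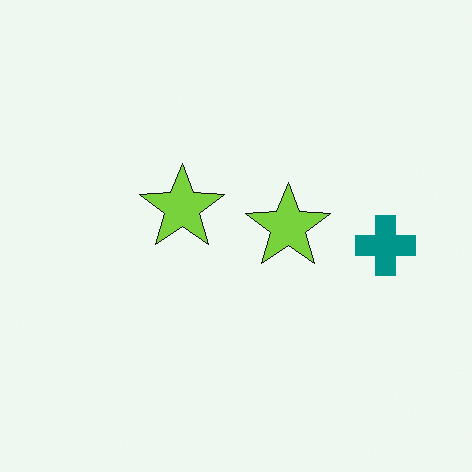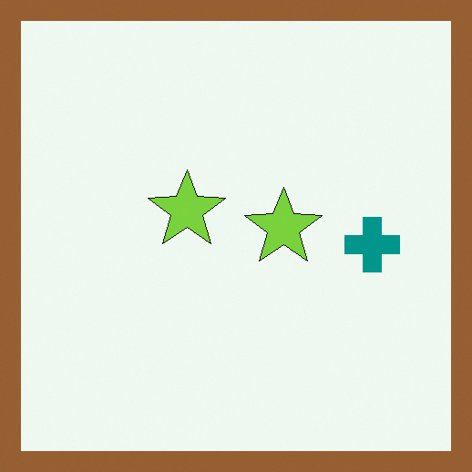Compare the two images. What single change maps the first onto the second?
The transformation is: framed with a brown border.

A solid brown frame runs around the edge of the second image, with the content slightly shrunk inside it.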